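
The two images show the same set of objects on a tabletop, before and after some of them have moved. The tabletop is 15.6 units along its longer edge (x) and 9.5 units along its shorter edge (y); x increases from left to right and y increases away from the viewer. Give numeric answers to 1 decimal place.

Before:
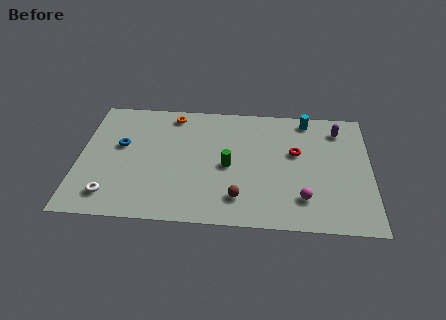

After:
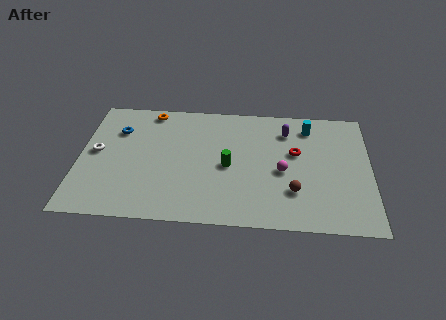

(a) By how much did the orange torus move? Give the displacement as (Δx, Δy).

(-1.2, 0.2)

From the two frames, the orange torus sits at roughly (4.9, 8.3) before and (3.7, 8.5) after.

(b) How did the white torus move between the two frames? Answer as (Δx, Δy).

(-0.9, 3.3)

The white torus was at about (1.8, 1.7) and moved to about (0.9, 5.0).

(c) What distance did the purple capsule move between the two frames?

2.8

From (13.9, 7.7) to (11.1, 7.4), the purple capsule covered √(2.8² + 0.3²) ≈ 2.8 units.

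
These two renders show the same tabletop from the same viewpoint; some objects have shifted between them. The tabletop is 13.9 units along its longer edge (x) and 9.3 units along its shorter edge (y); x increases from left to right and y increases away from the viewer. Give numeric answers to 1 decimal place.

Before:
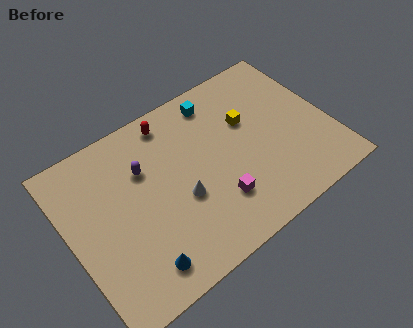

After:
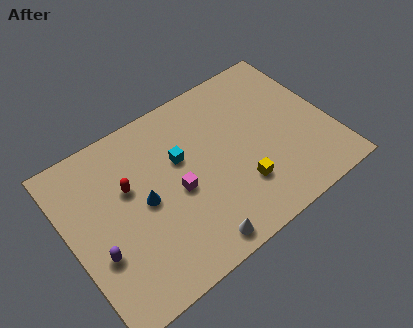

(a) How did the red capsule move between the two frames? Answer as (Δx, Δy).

(-2.7, -2.3)

The red capsule was at about (6.0, 8.1) and moved to about (3.3, 5.8).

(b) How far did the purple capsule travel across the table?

4.2

From (4.2, 6.3) to (1.2, 3.3), the purple capsule covered √(3.0² + 3.0²) ≈ 4.2 units.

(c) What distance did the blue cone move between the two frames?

3.2

The blue cone was near (3.0, 1.5) before and (3.9, 4.6) after, so it travelled √(0.9² + 3.1²) ≈ 3.2 units.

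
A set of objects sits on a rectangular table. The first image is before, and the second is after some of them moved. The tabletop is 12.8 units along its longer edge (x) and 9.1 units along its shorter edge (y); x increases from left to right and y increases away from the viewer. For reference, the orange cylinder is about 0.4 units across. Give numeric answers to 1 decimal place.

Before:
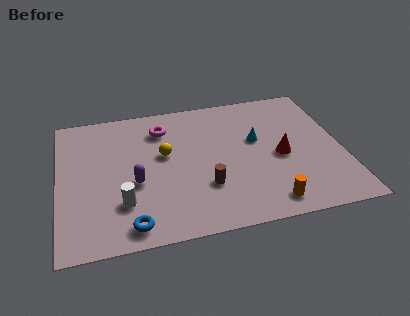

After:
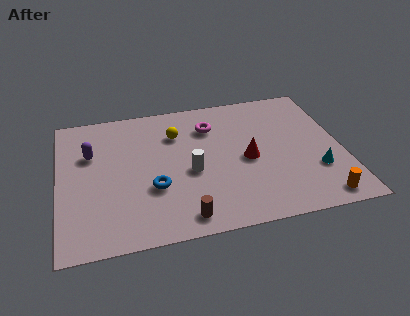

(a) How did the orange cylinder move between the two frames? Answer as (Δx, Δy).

(2.3, -0.2)

From the two frames, the orange cylinder sits at roughly (9.2, 1.2) before and (11.5, 1.0) after.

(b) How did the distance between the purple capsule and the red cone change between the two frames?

+0.6

They were about 6.6 units apart before and 7.2 after — 0.6 units further apart.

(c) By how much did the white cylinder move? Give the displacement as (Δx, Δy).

(3.1, 1.4)

The white cylinder started near (2.8, 2.5) and ended near (5.9, 3.9).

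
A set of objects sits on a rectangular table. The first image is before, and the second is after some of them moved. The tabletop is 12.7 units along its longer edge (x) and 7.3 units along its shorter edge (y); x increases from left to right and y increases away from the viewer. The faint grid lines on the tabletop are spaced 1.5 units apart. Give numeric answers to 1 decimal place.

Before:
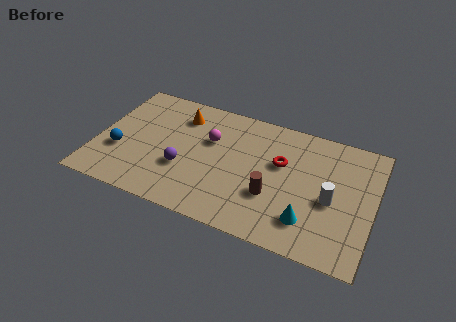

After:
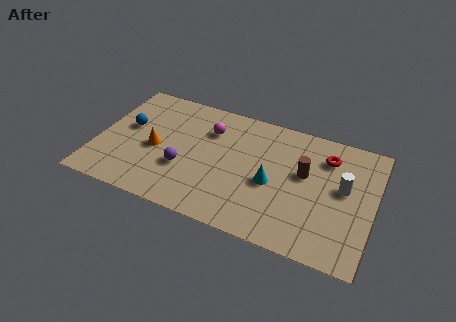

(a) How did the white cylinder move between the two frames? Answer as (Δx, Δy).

(0.5, 0.9)

The white cylinder was at about (10.8, 3.2) and moved to about (11.3, 4.1).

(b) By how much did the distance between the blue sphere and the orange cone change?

-2.3

Before: roughly 4.0 units apart; after: 1.7. That's 2.3 units closer together.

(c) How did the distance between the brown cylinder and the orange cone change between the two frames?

+1.3

Before: roughly 5.6 units apart; after: 6.9. That's 1.3 units further apart.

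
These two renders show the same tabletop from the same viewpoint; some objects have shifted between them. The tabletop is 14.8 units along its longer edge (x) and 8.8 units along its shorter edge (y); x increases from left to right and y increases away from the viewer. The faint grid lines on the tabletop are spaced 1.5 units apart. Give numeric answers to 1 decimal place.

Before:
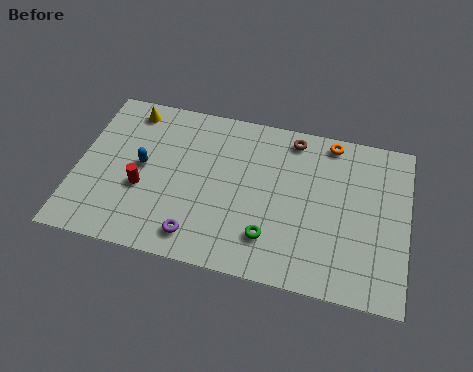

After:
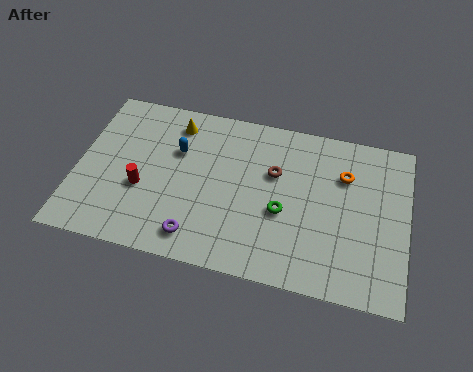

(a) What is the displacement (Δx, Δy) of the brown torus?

(-0.7, -2.1)

The brown torus was at about (9.5, 7.7) and moved to about (8.8, 5.6).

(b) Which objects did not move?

the purple torus and the red cylinder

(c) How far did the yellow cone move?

2.1

From (2.1, 7.6) to (4.2, 7.3), the yellow cone covered √(2.1² + 0.3²) ≈ 2.1 units.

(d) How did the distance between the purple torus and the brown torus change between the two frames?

-2.1

The distance was about 7.4 in the first image and 5.3 in the second, so they moved 2.1 units closer together.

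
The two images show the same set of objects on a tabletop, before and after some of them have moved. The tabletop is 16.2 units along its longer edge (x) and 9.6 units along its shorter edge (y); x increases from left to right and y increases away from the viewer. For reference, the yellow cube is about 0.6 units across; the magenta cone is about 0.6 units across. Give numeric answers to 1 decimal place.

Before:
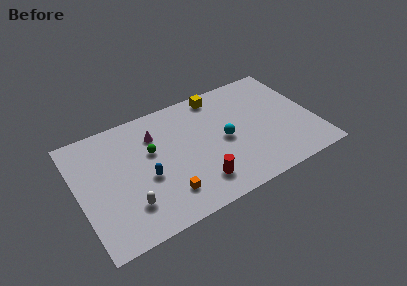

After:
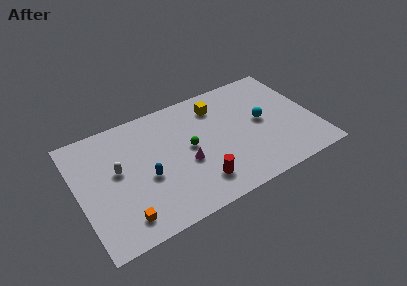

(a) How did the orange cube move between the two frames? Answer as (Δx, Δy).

(-3.0, -0.5)

From the two frames, the orange cube sits at roughly (5.6, 2.1) before and (2.6, 1.6) after.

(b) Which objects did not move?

the blue capsule and the red cylinder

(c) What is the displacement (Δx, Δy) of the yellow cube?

(-0.2, -0.9)

The yellow cube was at about (10.1, 8.5) and moved to about (9.9, 7.6).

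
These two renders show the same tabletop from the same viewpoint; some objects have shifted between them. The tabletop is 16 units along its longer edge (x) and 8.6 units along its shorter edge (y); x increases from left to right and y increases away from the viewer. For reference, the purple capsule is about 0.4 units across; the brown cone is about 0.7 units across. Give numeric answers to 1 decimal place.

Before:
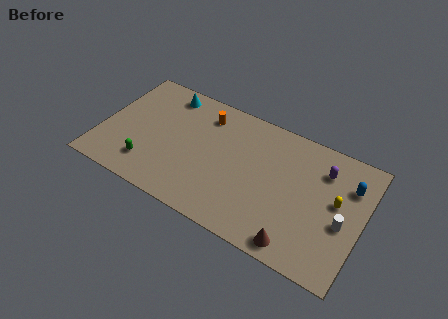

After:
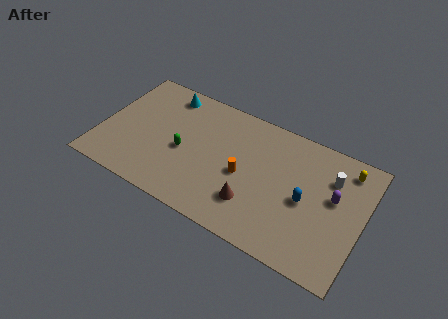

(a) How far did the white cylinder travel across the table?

2.8

The white cylinder was near (14.9, 3.6) before and (13.9, 6.2) after, so it travelled √(1.0² + 2.6²) ≈ 2.8 units.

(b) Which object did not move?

the cyan cone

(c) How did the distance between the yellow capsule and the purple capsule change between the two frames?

+0.3

Before: roughly 2.0 units apart; after: 2.3. That's 0.3 units further apart.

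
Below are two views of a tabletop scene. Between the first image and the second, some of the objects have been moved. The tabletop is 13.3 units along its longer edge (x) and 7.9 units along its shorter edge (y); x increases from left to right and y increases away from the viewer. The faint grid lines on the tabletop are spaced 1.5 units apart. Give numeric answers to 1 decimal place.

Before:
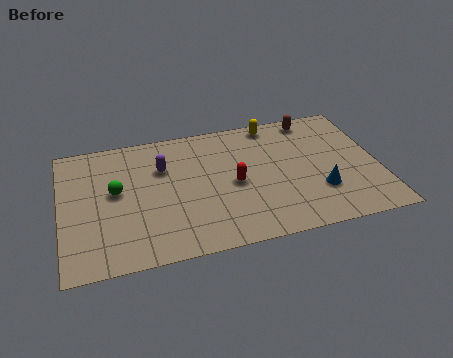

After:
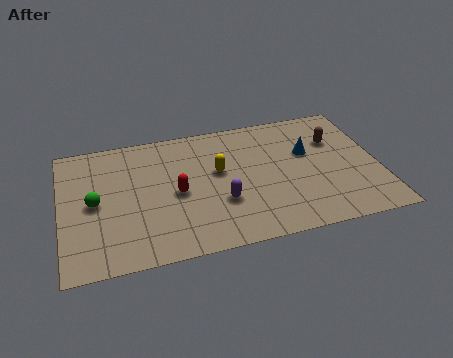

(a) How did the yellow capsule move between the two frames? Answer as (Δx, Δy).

(-2.5, -2.5)

The yellow capsule was at about (9.1, 7.1) and moved to about (6.6, 4.6).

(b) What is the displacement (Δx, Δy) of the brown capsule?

(0.8, -1.6)

From the two frames, the brown capsule sits at roughly (10.8, 7.0) before and (11.6, 5.4) after.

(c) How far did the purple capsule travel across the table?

3.5

The purple capsule moved from about (4.3, 5.4) to (6.6, 2.7), a distance of √(2.3² + 2.7²) ≈ 3.5.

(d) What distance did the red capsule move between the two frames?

2.4

The red capsule moved from about (7.2, 3.7) to (4.8, 3.7), a distance of √(2.4² + 0.0²) ≈ 2.4.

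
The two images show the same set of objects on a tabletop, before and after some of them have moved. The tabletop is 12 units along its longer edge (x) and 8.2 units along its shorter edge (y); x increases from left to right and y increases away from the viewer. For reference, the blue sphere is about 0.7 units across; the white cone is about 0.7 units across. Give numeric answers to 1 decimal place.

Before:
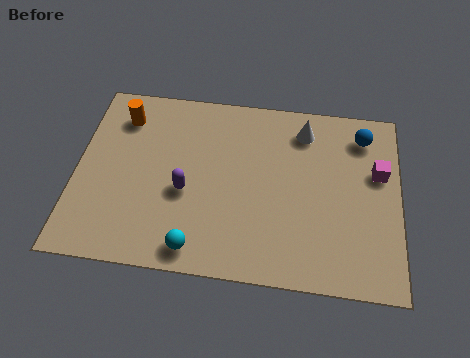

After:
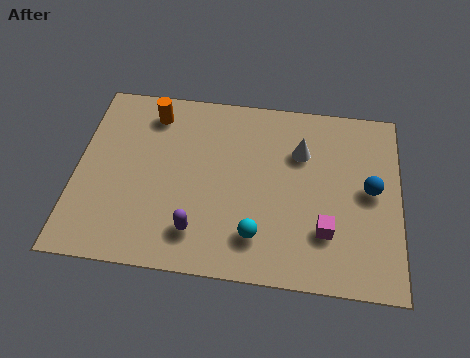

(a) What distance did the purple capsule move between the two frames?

1.8

The purple capsule moved from about (4.1, 3.4) to (4.6, 1.7), a distance of √(0.5² + 1.7²) ≈ 1.8.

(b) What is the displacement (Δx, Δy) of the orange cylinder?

(1.1, 0.3)

The orange cylinder was at about (1.6, 6.5) and moved to about (2.7, 6.8).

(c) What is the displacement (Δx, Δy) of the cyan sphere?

(2.2, 0.8)

From the two frames, the cyan sphere sits at roughly (4.6, 1.0) before and (6.8, 1.8) after.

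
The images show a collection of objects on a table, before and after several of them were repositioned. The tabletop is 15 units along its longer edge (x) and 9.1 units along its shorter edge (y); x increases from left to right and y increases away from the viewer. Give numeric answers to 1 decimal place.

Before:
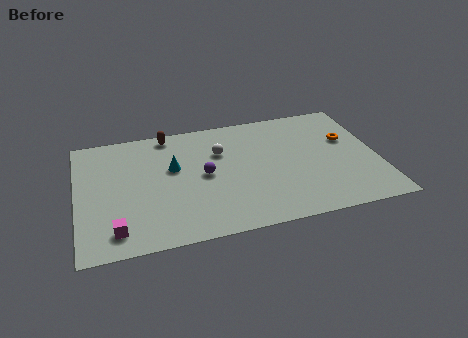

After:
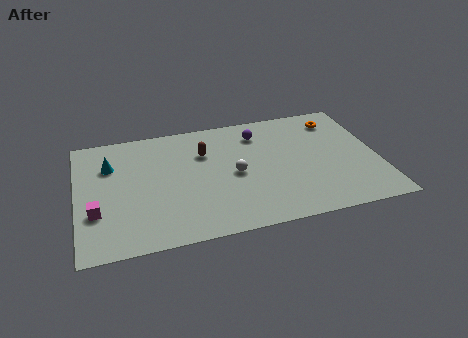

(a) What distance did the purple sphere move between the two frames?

3.9

From (6.3, 4.6) to (9.2, 7.2), the purple sphere covered √(2.9² + 2.6²) ≈ 3.9 units.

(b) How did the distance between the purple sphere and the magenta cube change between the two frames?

+3.8

The distance was about 5.5 in the first image and 9.3 in the second, so they moved 3.8 units further apart.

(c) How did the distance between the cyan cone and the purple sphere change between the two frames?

+5.8

The distance was about 1.7 in the first image and 7.5 in the second, so they moved 5.8 units further apart.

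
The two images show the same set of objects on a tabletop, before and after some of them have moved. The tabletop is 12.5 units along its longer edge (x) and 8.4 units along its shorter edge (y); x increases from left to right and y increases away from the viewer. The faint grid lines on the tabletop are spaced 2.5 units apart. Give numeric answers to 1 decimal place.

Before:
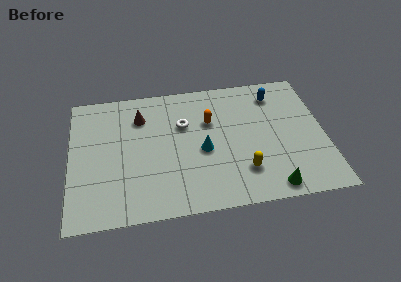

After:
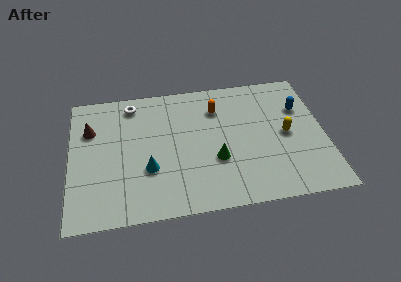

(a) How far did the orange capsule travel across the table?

0.9

The orange capsule moved from about (6.9, 5.5) to (7.3, 6.3), a distance of √(0.4² + 0.8²) ≈ 0.9.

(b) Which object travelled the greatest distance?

the green cone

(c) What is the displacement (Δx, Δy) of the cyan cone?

(-2.7, -0.8)

The cyan cone started near (6.5, 3.7) and ended near (3.8, 2.9).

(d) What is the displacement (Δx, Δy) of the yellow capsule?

(2.2, 2.0)

The yellow capsule was at about (8.4, 2.1) and moved to about (10.6, 4.1).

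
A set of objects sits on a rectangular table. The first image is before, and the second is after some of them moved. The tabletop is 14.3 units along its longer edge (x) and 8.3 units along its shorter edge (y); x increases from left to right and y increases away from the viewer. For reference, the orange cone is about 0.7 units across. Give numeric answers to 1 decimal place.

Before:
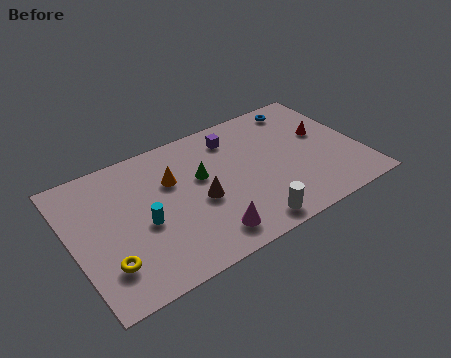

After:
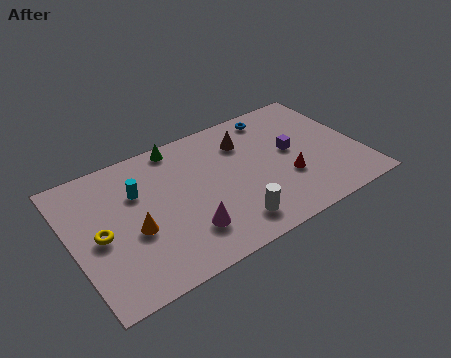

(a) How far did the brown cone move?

3.7

The brown cone was near (6.2, 3.6) before and (8.9, 6.2) after, so it travelled √(2.7² + 2.6²) ≈ 3.7 units.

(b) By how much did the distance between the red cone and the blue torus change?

+1.9

The distance was about 2.4 in the first image and 4.3 in the second, so they moved 1.9 units further apart.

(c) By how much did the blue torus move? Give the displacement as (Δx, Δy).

(-1.4, 0.0)

The blue torus was at about (12.0, 7.2) and moved to about (10.6, 7.2).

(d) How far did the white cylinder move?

0.9

The white cylinder moved from about (8.2, 1.0) to (7.4, 1.5), a distance of √(0.8² + 0.5²) ≈ 0.9.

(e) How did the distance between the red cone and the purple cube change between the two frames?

-3.0

Before: roughly 4.7 units apart; after: 1.7. That's 3.0 units closer together.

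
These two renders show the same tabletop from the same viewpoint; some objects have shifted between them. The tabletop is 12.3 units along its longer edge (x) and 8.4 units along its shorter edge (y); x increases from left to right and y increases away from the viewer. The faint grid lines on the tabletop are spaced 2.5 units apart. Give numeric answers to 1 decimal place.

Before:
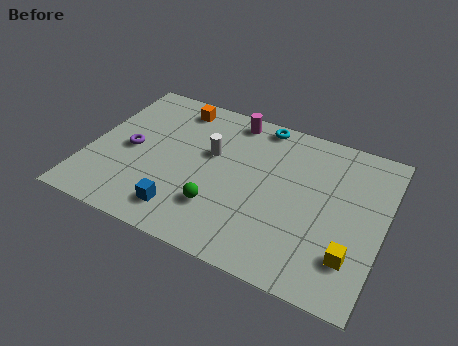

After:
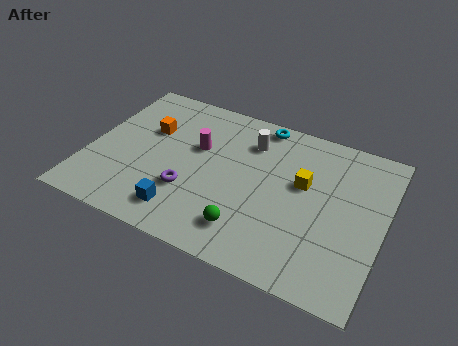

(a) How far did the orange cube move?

2.0

The orange cube was near (3.2, 7.2) before and (2.3, 5.4) after, so it travelled √(0.9² + 1.8²) ≈ 2.0 units.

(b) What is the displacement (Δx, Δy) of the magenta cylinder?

(-1.2, -2.2)

The magenta cylinder started near (5.6, 7.4) and ended near (4.4, 5.2).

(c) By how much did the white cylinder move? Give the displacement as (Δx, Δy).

(1.5, 1.3)

The white cylinder started near (5.0, 5.1) and ended near (6.5, 6.4).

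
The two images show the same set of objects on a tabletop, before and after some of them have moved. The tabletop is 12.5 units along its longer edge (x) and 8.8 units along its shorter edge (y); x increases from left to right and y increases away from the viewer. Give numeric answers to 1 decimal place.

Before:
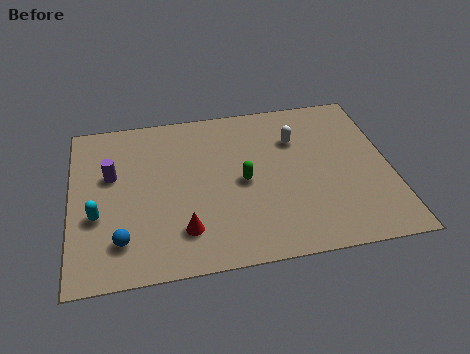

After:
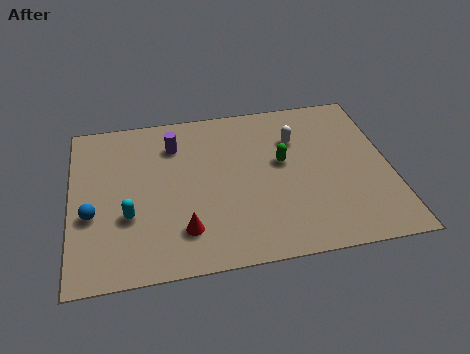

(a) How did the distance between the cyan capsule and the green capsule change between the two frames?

+0.6

The distance was about 5.8 in the first image and 6.4 in the second, so they moved 0.6 units further apart.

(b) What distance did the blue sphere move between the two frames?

1.9

From (1.9, 1.9) to (0.8, 3.4), the blue sphere covered √(1.1² + 1.5²) ≈ 1.9 units.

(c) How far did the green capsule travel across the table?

1.8

From (6.7, 4.2) to (8.3, 5.0), the green capsule covered √(1.6² + 0.8²) ≈ 1.8 units.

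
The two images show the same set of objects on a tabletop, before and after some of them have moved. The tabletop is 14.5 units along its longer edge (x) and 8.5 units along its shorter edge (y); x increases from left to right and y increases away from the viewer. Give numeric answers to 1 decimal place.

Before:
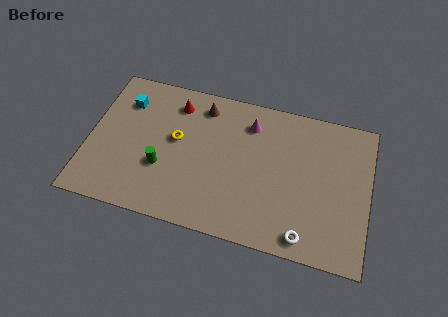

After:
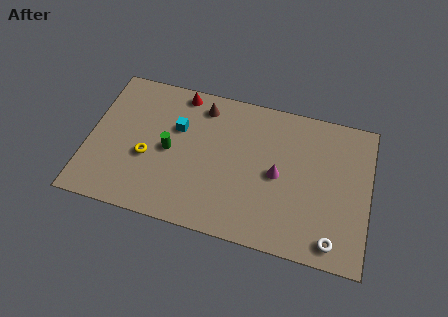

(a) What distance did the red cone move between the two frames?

0.7

The red cone moved from about (4.3, 6.9) to (4.5, 7.6), a distance of √(0.2² + 0.7²) ≈ 0.7.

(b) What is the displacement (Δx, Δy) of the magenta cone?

(1.6, -2.6)

From the two frames, the magenta cone sits at roughly (8.2, 6.7) before and (9.8, 4.1) after.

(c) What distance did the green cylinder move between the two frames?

1.1

From (3.9, 3.0) to (4.2, 4.1), the green cylinder covered √(0.3² + 1.1²) ≈ 1.1 units.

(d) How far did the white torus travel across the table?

1.4

The white torus moved from about (11.4, 1.0) to (12.8, 1.1), a distance of √(1.4² + 0.1²) ≈ 1.4.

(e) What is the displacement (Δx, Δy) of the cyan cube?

(2.8, -0.9)

The cyan cube was at about (1.7, 6.4) and moved to about (4.5, 5.5).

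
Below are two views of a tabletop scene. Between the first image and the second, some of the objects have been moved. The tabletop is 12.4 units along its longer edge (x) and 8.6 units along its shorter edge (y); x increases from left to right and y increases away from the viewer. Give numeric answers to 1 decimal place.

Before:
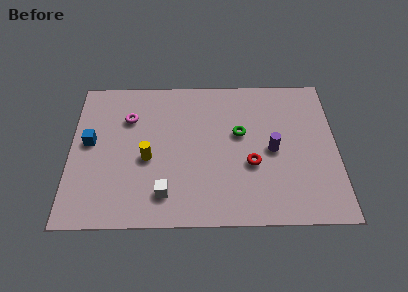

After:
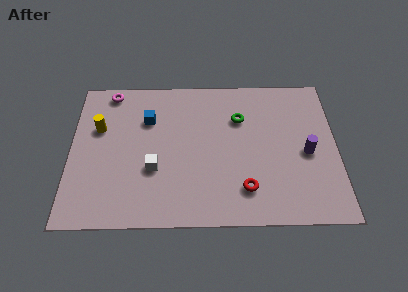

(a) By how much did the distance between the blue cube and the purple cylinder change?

-0.8

They were about 8.5 units apart before and 7.7 after — 0.8 units closer together.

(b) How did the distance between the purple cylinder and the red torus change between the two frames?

+2.2

They were about 1.3 units apart before and 3.5 after — 2.2 units further apart.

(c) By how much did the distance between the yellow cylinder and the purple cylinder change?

+4.0

The distance was about 5.8 in the first image and 9.8 in the second, so they moved 4.0 units further apart.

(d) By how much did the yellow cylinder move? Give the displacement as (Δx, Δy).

(-2.3, 1.8)

The yellow cylinder was at about (3.6, 3.7) and moved to about (1.3, 5.5).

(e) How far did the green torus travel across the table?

0.9

The green torus moved from about (7.9, 5.1) to (7.9, 6.0), a distance of √(0.0² + 0.9²) ≈ 0.9.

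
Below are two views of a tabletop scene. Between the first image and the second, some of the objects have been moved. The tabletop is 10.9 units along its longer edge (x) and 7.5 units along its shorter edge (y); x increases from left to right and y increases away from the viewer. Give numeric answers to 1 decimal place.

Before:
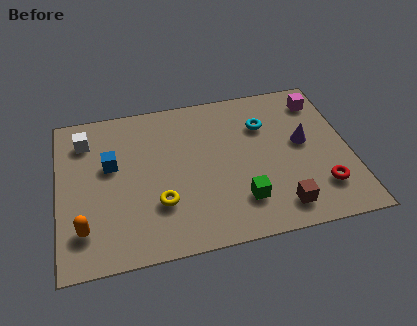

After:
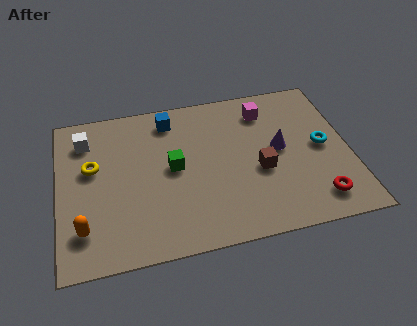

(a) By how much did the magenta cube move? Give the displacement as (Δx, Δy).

(-2.1, -0.1)

The magenta cube was at about (10.0, 6.1) and moved to about (7.9, 6.0).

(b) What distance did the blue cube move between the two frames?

2.9

From (2.0, 4.5) to (4.3, 6.3), the blue cube covered √(2.3² + 1.8²) ≈ 2.9 units.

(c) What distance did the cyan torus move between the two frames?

2.6

The cyan torus moved from about (7.8, 5.3) to (9.9, 3.8), a distance of √(2.1² + 1.5²) ≈ 2.6.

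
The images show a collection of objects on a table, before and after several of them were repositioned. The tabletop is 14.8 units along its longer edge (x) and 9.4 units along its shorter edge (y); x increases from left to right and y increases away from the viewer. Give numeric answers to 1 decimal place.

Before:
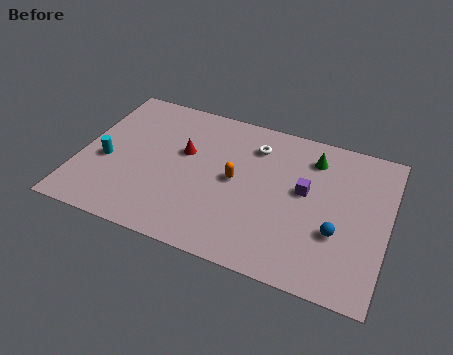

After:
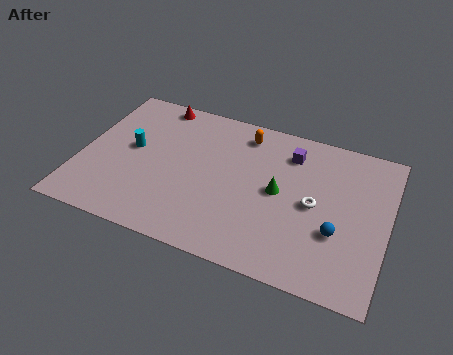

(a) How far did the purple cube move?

2.3

The purple cube moved from about (10.8, 5.3) to (9.9, 7.4), a distance of √(0.9² + 2.1²) ≈ 2.3.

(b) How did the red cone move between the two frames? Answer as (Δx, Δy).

(-1.7, 2.8)

From the two frames, the red cone sits at roughly (4.9, 5.7) before and (3.2, 8.5) after.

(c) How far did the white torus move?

4.1

The white torus moved from about (8.2, 7.3) to (11.3, 4.6), a distance of √(3.1² + 2.7²) ≈ 4.1.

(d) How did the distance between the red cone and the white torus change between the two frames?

+5.3

The distance was about 3.7 in the first image and 9.0 in the second, so they moved 5.3 units further apart.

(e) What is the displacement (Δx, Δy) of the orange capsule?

(0.1, 3.1)

The orange capsule started near (7.5, 4.8) and ended near (7.6, 7.9).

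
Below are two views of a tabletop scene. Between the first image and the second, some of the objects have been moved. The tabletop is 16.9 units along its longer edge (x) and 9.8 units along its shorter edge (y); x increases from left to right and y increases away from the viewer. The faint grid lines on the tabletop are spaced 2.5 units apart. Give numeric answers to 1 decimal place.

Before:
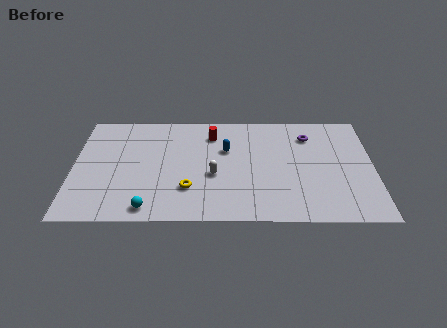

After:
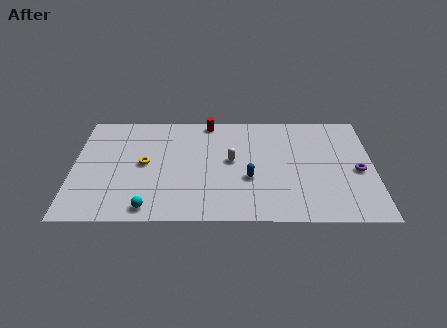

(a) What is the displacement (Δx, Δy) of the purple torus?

(2.7, -3.2)

The purple torus started near (13.3, 7.6) and ended near (16.0, 4.4).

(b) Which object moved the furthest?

the purple torus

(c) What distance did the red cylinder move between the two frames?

1.2

The red cylinder was near (7.8, 7.7) before and (7.6, 8.9) after, so it travelled √(0.2² + 1.2²) ≈ 1.2 units.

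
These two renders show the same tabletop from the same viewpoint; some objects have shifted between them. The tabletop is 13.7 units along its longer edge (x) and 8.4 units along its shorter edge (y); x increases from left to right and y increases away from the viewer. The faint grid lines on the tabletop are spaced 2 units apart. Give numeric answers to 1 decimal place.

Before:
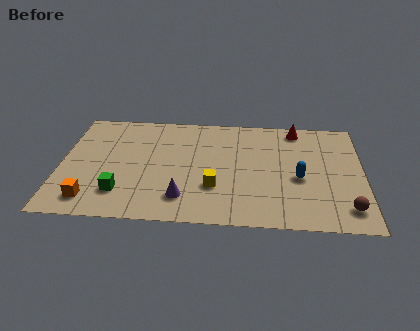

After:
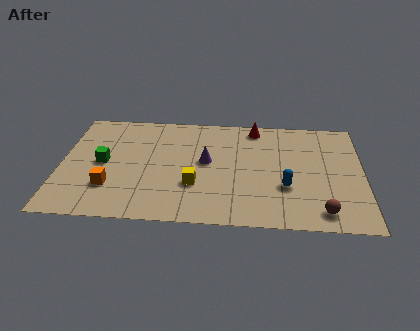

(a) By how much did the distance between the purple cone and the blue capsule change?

-1.5

Before: roughly 5.5 units apart; after: 4.0. That's 1.5 units closer together.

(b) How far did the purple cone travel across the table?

3.0

The purple cone was near (5.6, 1.8) before and (6.6, 4.6) after, so it travelled √(1.0² + 2.8²) ≈ 3.0 units.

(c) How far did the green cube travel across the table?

2.4

The green cube moved from about (2.8, 2.0) to (1.9, 4.2), a distance of √(0.9² + 2.2²) ≈ 2.4.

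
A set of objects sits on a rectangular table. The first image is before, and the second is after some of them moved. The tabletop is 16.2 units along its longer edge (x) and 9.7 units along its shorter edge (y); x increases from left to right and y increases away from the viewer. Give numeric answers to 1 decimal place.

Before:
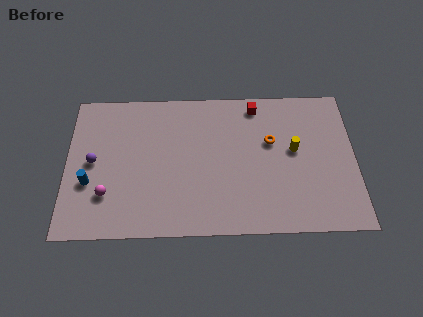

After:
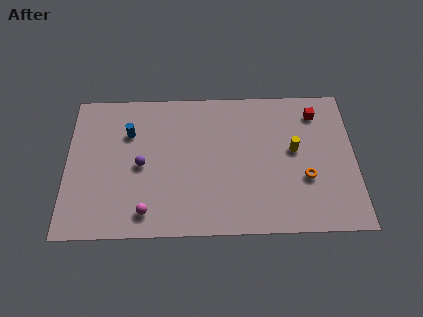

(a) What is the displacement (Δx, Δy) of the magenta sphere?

(2.2, -1.2)

The magenta sphere started near (2.3, 2.7) and ended near (4.5, 1.5).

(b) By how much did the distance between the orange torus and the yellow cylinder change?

+0.6

They were about 1.4 units apart before and 2.0 after — 0.6 units further apart.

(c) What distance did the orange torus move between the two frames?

3.1

From (11.5, 6.0) to (13.4, 3.5), the orange torus covered √(1.9² + 2.5²) ≈ 3.1 units.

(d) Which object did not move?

the yellow cylinder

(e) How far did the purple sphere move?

2.7

From (1.5, 4.9) to (4.2, 4.6), the purple sphere covered √(2.7² + 0.3²) ≈ 2.7 units.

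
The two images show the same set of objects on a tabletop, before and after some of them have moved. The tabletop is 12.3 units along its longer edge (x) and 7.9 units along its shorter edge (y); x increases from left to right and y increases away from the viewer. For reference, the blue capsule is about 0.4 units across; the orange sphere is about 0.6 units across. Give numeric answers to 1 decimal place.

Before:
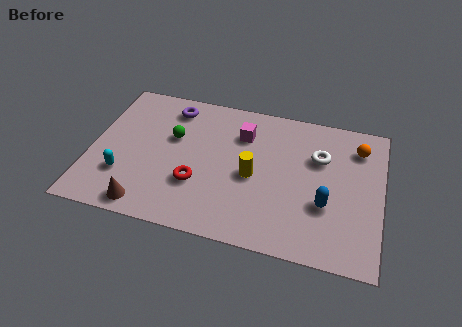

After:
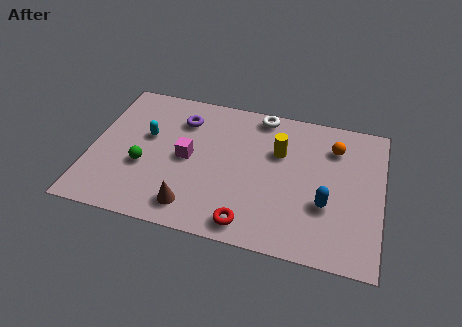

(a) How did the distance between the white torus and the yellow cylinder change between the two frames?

-1.1

The distance was about 3.2 in the first image and 2.1 in the second, so they moved 1.1 units closer together.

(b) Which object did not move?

the blue capsule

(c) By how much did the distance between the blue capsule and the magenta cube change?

+1.2

The distance was about 4.8 in the first image and 6.0 in the second, so they moved 1.2 units further apart.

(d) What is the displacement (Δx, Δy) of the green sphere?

(-1.1, -1.9)

The green sphere was at about (3.4, 4.9) and moved to about (2.3, 3.0).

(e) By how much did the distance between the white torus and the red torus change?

+0.4

Before: roughly 5.7 units apart; after: 6.1. That's 0.4 units further apart.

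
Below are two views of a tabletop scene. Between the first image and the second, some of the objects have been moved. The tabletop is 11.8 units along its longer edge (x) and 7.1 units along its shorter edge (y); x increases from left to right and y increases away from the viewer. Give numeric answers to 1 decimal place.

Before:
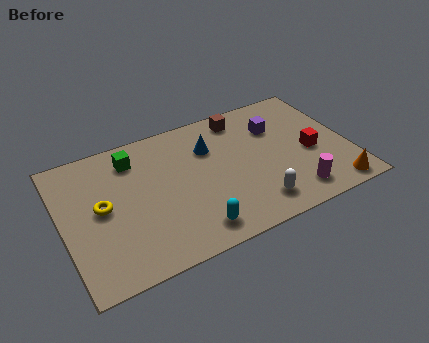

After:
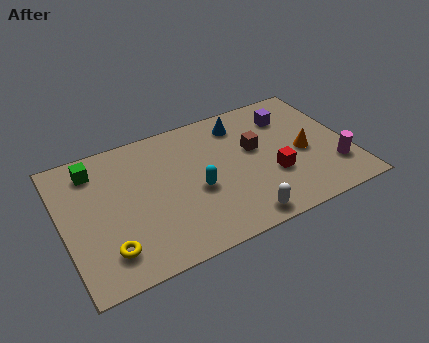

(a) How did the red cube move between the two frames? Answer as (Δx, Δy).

(-1.7, -0.6)

From the two frames, the red cube sits at roughly (10.2, 3.1) before and (8.5, 2.5) after.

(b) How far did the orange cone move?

2.6

The orange cone moved from about (10.8, 0.8) to (9.9, 3.2), a distance of √(0.9² + 2.4²) ≈ 2.6.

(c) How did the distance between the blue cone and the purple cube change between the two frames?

-0.8

Before: roughly 2.8 units apart; after: 2.0. That's 0.8 units closer together.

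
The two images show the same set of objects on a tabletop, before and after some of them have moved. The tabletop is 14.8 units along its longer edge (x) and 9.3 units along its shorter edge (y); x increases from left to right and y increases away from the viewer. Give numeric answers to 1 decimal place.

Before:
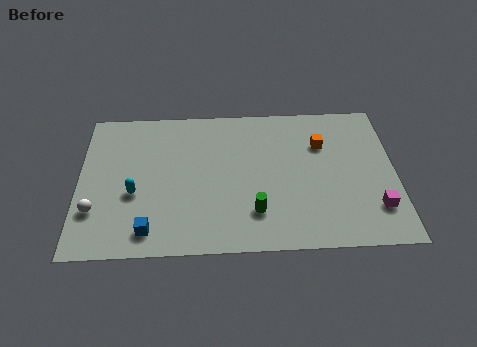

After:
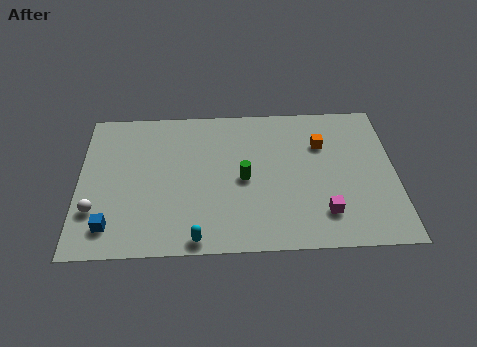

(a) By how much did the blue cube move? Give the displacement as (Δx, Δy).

(-1.8, 0.3)

The blue cube was at about (3.3, 1.4) and moved to about (1.5, 1.7).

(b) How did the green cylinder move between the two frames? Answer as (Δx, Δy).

(-0.5, 2.1)

The green cylinder was at about (8.2, 2.3) and moved to about (7.7, 4.4).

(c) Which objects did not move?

the white sphere and the orange cube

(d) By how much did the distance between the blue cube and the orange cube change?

+1.4

Before: roughly 9.6 units apart; after: 11.0. That's 1.4 units further apart.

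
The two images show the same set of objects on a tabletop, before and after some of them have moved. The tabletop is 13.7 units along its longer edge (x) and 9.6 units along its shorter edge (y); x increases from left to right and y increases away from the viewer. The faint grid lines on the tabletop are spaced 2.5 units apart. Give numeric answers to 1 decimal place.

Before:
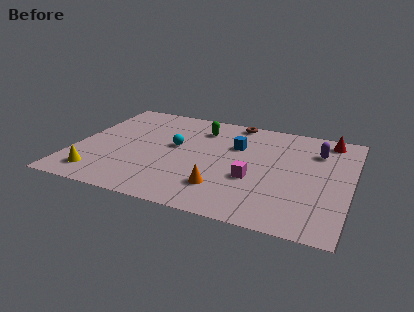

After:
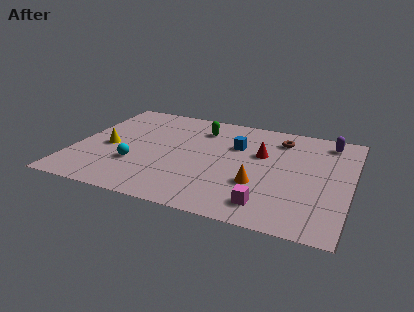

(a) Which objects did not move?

the blue cube and the green capsule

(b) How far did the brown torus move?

2.6

The brown torus was near (7.6, 8.8) before and (10.0, 7.7) after, so it travelled √(2.4² + 1.1²) ≈ 2.6 units.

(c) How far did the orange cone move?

1.9

The orange cone was near (7.6, 2.3) before and (9.3, 3.2) after, so it travelled √(1.7² + 0.9²) ≈ 1.9 units.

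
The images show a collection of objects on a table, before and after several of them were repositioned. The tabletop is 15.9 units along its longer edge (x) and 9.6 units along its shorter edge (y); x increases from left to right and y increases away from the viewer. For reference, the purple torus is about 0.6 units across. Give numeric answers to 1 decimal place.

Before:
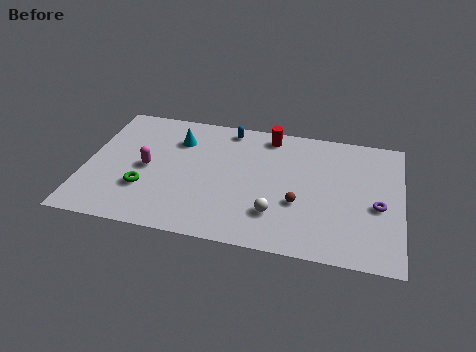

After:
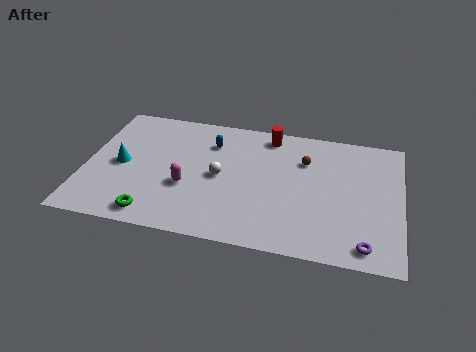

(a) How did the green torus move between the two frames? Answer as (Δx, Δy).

(0.6, -1.8)

The green torus started near (3.1, 3.0) and ended near (3.7, 1.2).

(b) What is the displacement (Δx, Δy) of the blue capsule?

(-0.8, -1.3)

From the two frames, the blue capsule sits at roughly (7.0, 8.5) before and (6.2, 7.2) after.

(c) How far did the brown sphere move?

3.3

The brown sphere moved from about (10.8, 3.5) to (11.0, 6.8), a distance of √(0.2² + 3.3²) ≈ 3.3.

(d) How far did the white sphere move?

3.6

From (9.7, 2.5) to (6.8, 4.7), the white sphere covered √(2.9² + 2.2²) ≈ 3.6 units.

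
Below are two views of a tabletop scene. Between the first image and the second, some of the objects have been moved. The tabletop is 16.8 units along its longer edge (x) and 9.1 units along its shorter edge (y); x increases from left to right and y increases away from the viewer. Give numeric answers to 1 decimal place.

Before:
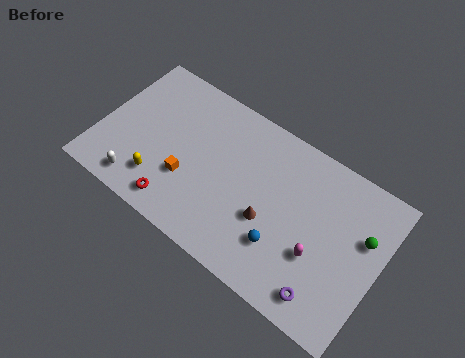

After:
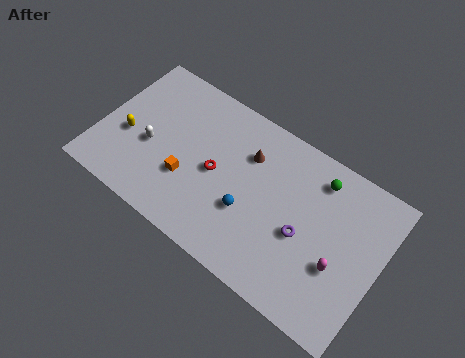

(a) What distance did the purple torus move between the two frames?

3.1

From (14.2, 1.4) to (12.4, 3.9), the purple torus covered √(1.8² + 2.5²) ≈ 3.1 units.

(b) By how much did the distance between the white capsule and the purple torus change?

-2.0

Before: roughly 11.3 units apart; after: 9.3. That's 2.0 units closer together.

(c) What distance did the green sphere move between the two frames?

3.4

From (15.7, 5.8) to (12.7, 7.5), the green sphere covered √(3.0² + 1.7²) ≈ 3.4 units.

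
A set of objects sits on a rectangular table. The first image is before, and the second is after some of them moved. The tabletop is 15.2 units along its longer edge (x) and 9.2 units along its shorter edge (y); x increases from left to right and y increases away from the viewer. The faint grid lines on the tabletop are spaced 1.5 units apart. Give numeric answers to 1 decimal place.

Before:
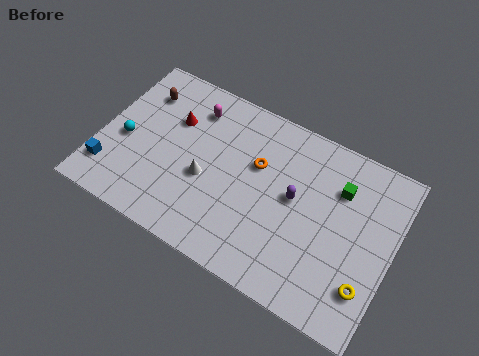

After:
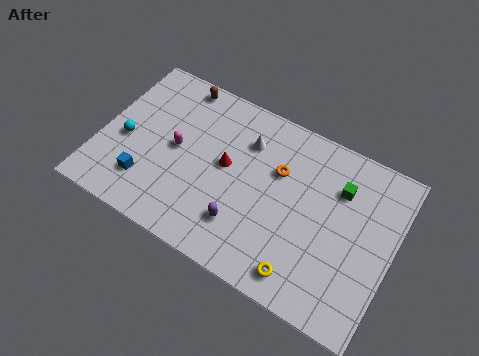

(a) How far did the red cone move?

3.2

The red cone moved from about (3.5, 6.2) to (6.5, 5.0), a distance of √(3.0² + 1.2²) ≈ 3.2.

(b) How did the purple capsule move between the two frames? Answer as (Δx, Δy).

(-2.3, -2.7)

The purple capsule was at about (10.1, 5.0) and moved to about (7.8, 2.3).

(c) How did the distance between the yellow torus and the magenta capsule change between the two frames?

-3.0

They were about 11.0 units apart before and 8.0 after — 3.0 units closer together.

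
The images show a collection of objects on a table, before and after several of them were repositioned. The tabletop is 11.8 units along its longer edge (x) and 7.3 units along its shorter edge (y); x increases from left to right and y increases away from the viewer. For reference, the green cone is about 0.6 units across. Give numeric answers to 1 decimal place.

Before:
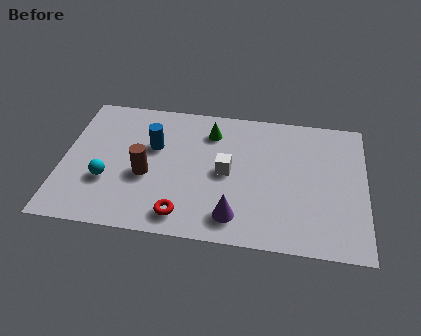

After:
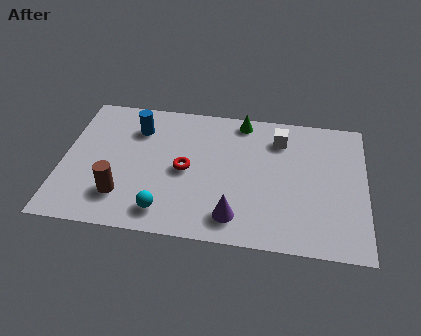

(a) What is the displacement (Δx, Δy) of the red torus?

(0.0, 2.4)

The red torus started near (4.8, 1.1) and ended near (4.8, 3.5).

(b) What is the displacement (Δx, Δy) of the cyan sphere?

(2.3, -1.3)

The cyan sphere was at about (1.8, 2.5) and moved to about (4.1, 1.2).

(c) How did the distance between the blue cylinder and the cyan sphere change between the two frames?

+1.8

They were about 2.7 units apart before and 4.5 after — 1.8 units further apart.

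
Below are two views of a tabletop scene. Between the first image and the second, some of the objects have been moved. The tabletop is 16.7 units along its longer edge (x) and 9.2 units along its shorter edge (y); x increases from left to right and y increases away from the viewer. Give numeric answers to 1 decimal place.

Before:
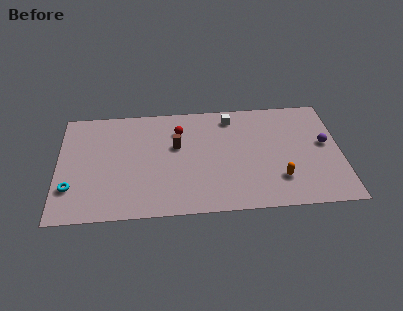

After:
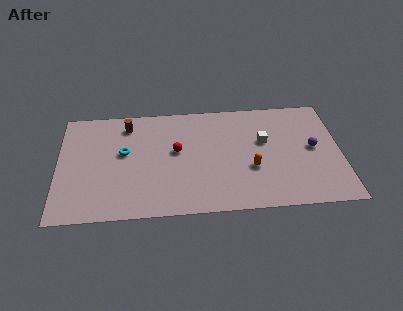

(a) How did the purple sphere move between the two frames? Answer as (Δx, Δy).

(-0.7, -0.3)

From the two frames, the purple sphere sits at roughly (15.8, 5.1) before and (15.1, 4.8) after.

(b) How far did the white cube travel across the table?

2.9

The white cube was near (10.3, 7.8) before and (12.2, 5.6) after, so it travelled √(1.9² + 2.2²) ≈ 2.9 units.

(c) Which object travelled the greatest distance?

the cyan torus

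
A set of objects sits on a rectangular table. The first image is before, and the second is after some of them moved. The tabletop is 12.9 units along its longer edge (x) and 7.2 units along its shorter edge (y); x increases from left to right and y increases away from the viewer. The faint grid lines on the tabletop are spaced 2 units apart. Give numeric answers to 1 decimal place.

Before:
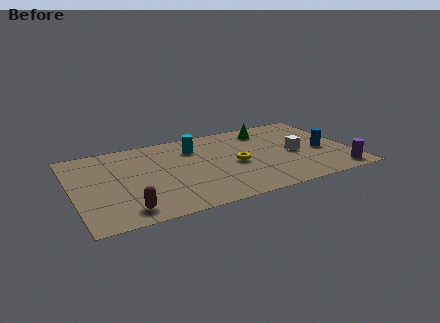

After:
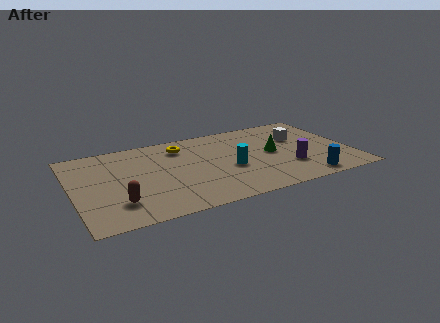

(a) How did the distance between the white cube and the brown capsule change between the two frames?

+0.9

The distance was about 8.4 in the first image and 9.3 in the second, so they moved 0.9 units further apart.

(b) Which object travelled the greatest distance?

the yellow torus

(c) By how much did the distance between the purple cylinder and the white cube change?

-0.3

They were about 2.9 units apart before and 2.6 after — 0.3 units closer together.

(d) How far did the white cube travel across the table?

1.5

The white cube moved from about (10.3, 3.3) to (10.7, 4.7), a distance of √(0.4² + 1.4²) ≈ 1.5.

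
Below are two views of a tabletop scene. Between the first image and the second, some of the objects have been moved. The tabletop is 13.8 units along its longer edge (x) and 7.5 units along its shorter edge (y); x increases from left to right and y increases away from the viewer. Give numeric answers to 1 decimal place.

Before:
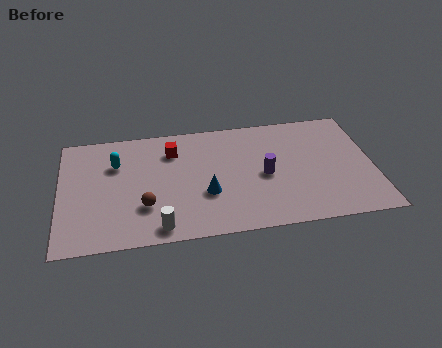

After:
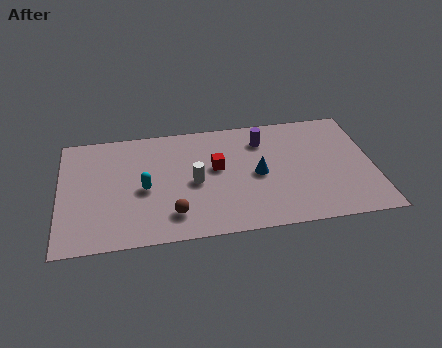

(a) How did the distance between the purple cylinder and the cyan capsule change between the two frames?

-0.9

Before: roughly 6.7 units apart; after: 5.8. That's 0.9 units closer together.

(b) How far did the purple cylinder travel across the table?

2.3

From (9.0, 3.5) to (9.0, 5.8), the purple cylinder covered √(0.0² + 2.3²) ≈ 2.3 units.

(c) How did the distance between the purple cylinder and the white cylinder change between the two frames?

-1.5

Before: roughly 5.4 units apart; after: 3.9. That's 1.5 units closer together.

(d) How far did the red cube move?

2.4

The red cube moved from about (5.0, 5.7) to (6.9, 4.3), a distance of √(1.9² + 1.4²) ≈ 2.4.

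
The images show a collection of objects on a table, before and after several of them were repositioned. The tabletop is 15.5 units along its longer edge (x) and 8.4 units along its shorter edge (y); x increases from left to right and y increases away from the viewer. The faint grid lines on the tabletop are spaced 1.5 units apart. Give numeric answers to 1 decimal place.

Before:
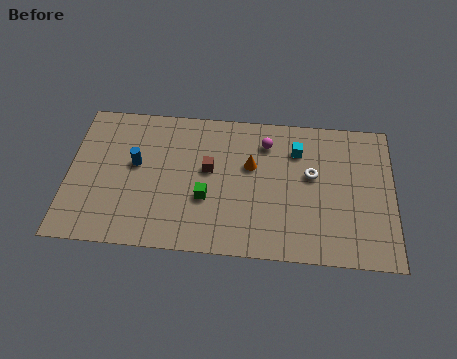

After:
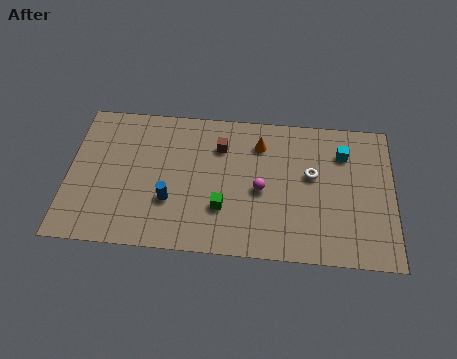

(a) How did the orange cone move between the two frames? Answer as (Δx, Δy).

(0.4, 1.3)

The orange cone started near (8.7, 5.2) and ended near (9.1, 6.5).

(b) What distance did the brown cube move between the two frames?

1.5

The brown cube was near (6.7, 4.8) before and (7.2, 6.2) after, so it travelled √(0.5² + 1.4²) ≈ 1.5 units.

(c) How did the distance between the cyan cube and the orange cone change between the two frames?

+1.5

They were about 2.5 units apart before and 4.0 after — 1.5 units further apart.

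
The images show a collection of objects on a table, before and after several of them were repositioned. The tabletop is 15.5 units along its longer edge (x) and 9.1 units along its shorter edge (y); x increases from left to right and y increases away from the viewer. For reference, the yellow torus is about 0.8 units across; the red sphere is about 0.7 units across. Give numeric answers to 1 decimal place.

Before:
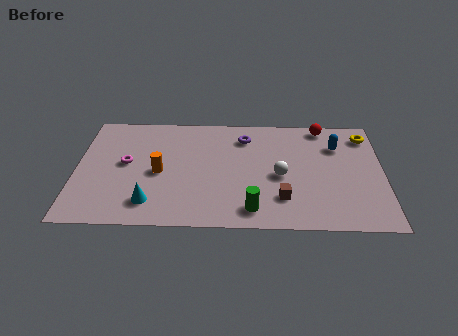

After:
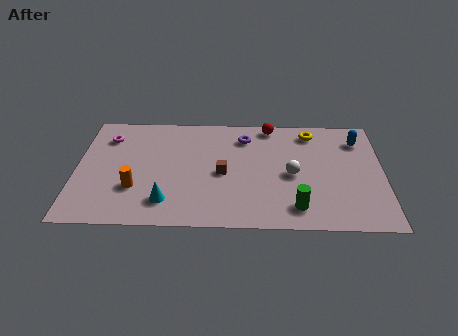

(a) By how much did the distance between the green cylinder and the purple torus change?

+0.4

They were about 5.8 units apart before and 6.2 after — 0.4 units further apart.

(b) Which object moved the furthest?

the brown cube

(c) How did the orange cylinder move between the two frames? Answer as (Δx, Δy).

(-1.2, -1.3)

The orange cylinder started near (4.2, 4.2) and ended near (3.0, 2.9).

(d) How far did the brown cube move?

3.6

The brown cube was near (10.4, 2.3) before and (7.4, 4.2) after, so it travelled √(3.0² + 1.9²) ≈ 3.6 units.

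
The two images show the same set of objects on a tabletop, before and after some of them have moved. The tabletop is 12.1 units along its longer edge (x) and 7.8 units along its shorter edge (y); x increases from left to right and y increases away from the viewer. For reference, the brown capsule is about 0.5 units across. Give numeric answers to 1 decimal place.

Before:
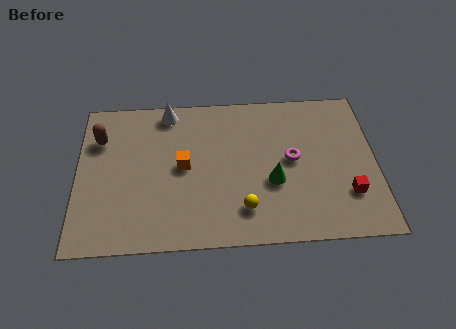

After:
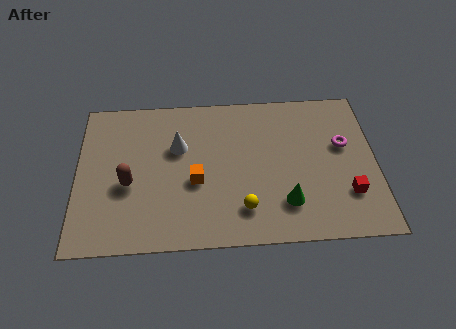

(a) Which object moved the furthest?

the brown capsule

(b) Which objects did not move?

the yellow sphere and the red cube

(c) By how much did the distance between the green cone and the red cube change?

-0.6

Before: roughly 3.1 units apart; after: 2.5. That's 0.6 units closer together.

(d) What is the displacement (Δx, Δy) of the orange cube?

(0.5, -0.8)

The orange cube was at about (4.3, 4.0) and moved to about (4.8, 3.2).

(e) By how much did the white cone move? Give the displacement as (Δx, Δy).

(0.4, -1.9)

From the two frames, the white cone sits at roughly (3.7, 6.9) before and (4.1, 5.0) after.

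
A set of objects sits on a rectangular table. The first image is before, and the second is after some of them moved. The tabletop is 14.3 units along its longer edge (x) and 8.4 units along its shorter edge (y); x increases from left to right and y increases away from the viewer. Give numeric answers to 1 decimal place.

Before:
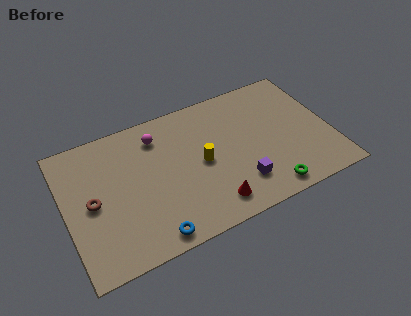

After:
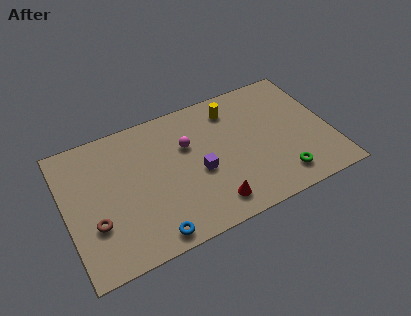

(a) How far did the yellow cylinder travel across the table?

3.4

From (7.3, 4.1) to (9.3, 6.8), the yellow cylinder covered √(2.0² + 2.7²) ≈ 3.4 units.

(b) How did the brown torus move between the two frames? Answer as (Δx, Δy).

(0.0, -1.3)

The brown torus started near (1.4, 4.1) and ended near (1.4, 2.8).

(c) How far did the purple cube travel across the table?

2.6

From (9.1, 2.0) to (7.1, 3.6), the purple cube covered √(2.0² + 1.6²) ≈ 2.6 units.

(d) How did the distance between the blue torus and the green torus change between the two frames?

+0.8

Before: roughly 6.3 units apart; after: 7.1. That's 0.8 units further apart.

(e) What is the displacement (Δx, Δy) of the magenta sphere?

(1.5, -1.2)

From the two frames, the magenta sphere sits at roughly (5.2, 6.7) before and (6.7, 5.5) after.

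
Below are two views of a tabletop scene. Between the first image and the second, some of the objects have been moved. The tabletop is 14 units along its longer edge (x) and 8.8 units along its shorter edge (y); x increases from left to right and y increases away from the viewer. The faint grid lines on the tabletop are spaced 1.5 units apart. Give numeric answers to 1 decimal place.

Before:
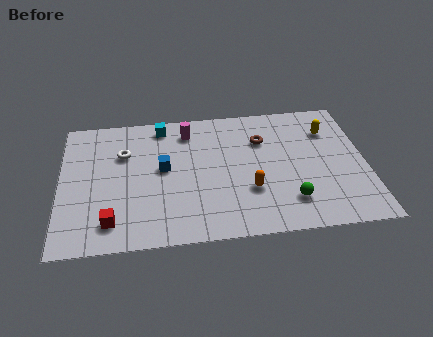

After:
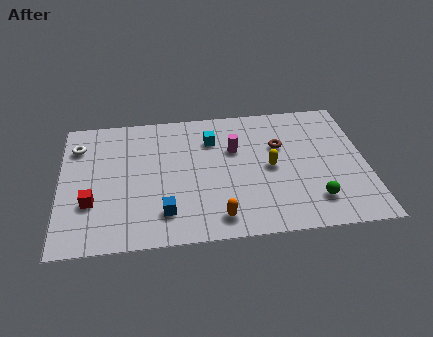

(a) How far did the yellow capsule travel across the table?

3.6

The yellow capsule was near (12.4, 6.5) before and (9.6, 4.3) after, so it travelled √(2.8² + 2.2²) ≈ 3.6 units.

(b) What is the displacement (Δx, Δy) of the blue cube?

(0.0, -2.9)

From the two frames, the blue cube sits at roughly (4.7, 4.8) before and (4.7, 1.9) after.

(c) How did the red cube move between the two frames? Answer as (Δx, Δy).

(-0.9, 1.3)

The red cube was at about (2.3, 1.6) and moved to about (1.4, 2.9).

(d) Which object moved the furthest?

the yellow capsule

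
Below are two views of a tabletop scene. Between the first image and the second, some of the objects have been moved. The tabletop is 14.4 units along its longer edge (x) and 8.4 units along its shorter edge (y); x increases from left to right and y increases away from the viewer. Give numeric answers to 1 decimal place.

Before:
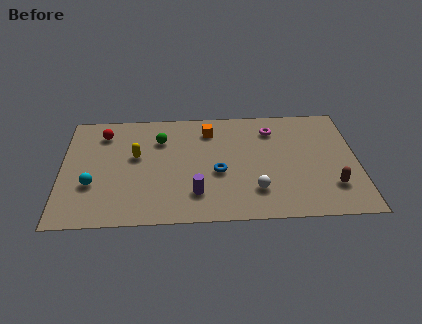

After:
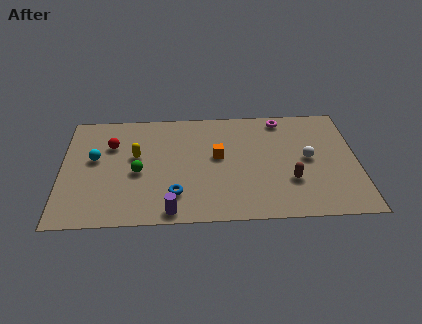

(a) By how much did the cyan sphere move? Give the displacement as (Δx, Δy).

(0.1, 1.9)

From the two frames, the cyan sphere sits at roughly (1.5, 2.9) before and (1.6, 4.8) after.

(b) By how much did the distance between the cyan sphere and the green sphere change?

-2.2

They were about 4.6 units apart before and 2.4 after — 2.2 units closer together.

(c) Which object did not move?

the yellow capsule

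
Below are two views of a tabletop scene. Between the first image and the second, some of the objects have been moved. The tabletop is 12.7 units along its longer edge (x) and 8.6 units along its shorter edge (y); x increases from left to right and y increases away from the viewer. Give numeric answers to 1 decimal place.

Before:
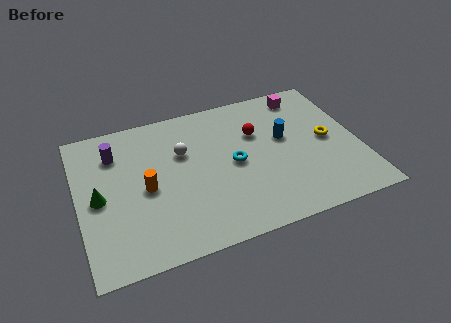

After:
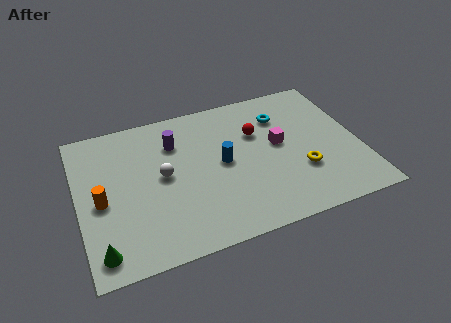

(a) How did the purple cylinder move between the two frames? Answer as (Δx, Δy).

(2.7, -0.2)

The purple cylinder was at about (1.8, 6.5) and moved to about (4.5, 6.3).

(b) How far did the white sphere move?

1.5

The white sphere was near (4.8, 5.6) before and (3.8, 4.5) after, so it travelled √(1.0² + 1.1²) ≈ 1.5 units.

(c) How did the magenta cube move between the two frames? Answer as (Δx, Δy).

(-1.5, -2.7)

The magenta cube started near (10.6, 7.4) and ended near (9.1, 4.7).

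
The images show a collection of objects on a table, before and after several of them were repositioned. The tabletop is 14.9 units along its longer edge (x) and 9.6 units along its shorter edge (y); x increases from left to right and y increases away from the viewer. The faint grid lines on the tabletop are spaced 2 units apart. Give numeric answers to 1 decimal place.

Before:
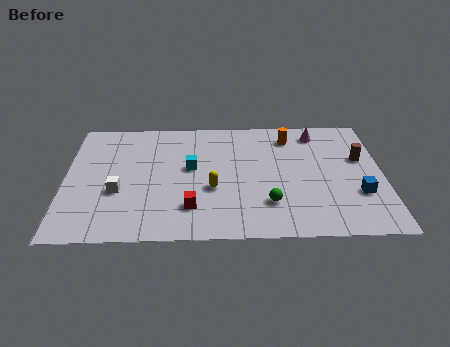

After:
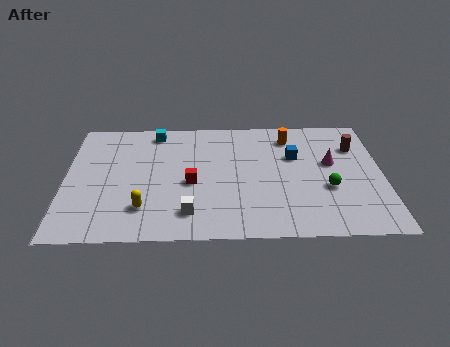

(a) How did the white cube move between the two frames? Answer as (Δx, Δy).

(3.3, -1.7)

The white cube was at about (2.5, 3.6) and moved to about (5.8, 1.9).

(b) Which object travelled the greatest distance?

the blue cube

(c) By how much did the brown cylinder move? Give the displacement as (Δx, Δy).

(-0.2, 1.0)

From the two frames, the brown cylinder sits at roughly (13.9, 5.9) before and (13.7, 6.9) after.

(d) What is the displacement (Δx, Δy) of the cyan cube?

(-1.7, 3.0)

From the two frames, the cyan cube sits at roughly (5.9, 5.4) before and (4.2, 8.4) after.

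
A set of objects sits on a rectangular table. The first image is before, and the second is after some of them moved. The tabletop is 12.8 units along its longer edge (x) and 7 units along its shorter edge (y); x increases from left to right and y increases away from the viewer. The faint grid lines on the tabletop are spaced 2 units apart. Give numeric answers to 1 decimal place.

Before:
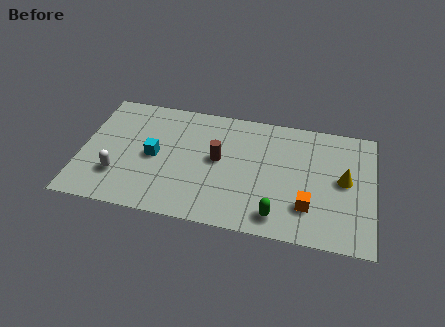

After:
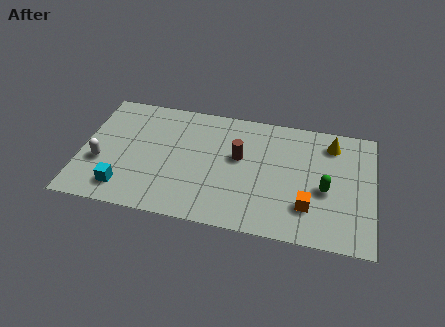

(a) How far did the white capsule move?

1.0

The white capsule moved from about (1.7, 2.0) to (0.9, 2.6), a distance of √(0.8² + 0.6²) ≈ 1.0.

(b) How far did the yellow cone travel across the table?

2.1

The yellow cone was near (11.5, 3.7) before and (10.9, 5.7) after, so it travelled √(0.6² + 2.0²) ≈ 2.1 units.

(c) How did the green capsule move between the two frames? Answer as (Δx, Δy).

(2.0, 1.9)

The green capsule was at about (8.7, 1.1) and moved to about (10.7, 3.0).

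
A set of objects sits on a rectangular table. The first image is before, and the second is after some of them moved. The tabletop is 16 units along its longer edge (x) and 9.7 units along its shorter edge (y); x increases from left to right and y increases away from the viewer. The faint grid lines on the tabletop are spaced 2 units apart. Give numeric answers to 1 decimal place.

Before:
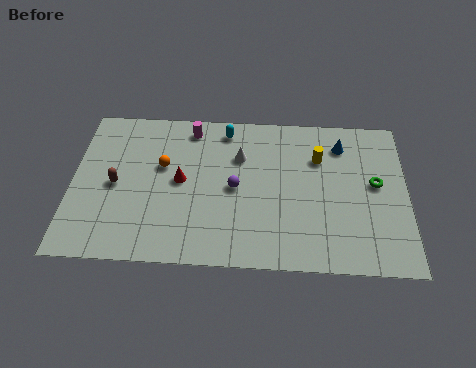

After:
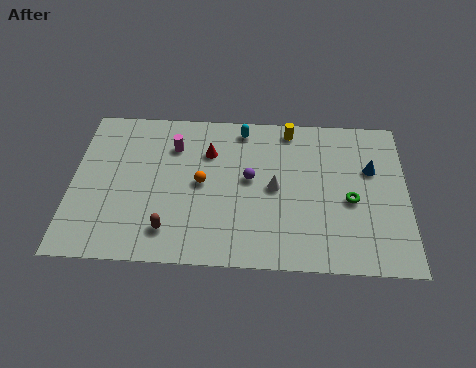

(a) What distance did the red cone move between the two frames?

2.3

From (5.2, 5.0) to (6.5, 6.9), the red cone covered √(1.3² + 1.9²) ≈ 2.3 units.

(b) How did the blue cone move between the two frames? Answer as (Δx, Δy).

(1.4, -1.5)

The blue cone was at about (12.9, 7.7) and moved to about (14.3, 6.2).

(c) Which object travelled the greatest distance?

the brown capsule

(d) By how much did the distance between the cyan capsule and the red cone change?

-1.7

Before: roughly 4.0 units apart; after: 2.3. That's 1.7 units closer together.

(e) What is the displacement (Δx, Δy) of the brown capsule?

(2.6, -2.7)

From the two frames, the brown capsule sits at roughly (2.1, 4.6) before and (4.7, 1.9) after.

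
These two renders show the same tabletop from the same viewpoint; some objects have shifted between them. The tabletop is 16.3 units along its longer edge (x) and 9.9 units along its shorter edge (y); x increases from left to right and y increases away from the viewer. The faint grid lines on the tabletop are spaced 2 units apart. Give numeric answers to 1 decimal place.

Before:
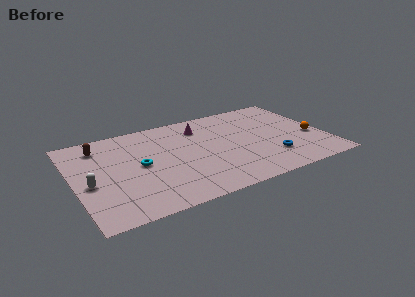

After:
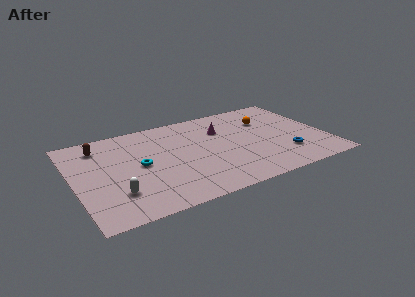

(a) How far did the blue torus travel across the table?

0.9

The blue torus was near (12.5, 2.6) before and (13.4, 2.6) after, so it travelled √(0.9² + 0.0²) ≈ 0.9 units.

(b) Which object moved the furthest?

the orange sphere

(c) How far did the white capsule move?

2.2

From (0.9, 4.2) to (2.4, 2.6), the white capsule covered √(1.5² + 1.6²) ≈ 2.2 units.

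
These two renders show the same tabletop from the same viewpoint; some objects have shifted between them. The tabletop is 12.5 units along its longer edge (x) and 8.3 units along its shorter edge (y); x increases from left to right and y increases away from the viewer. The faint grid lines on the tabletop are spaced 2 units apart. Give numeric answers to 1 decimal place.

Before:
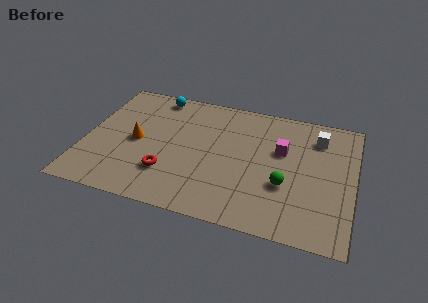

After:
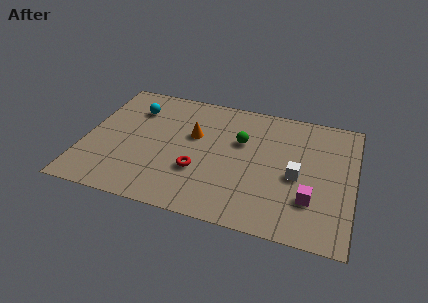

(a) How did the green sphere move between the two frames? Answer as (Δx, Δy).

(-2.2, 2.3)

From the two frames, the green sphere sits at roughly (9.4, 3.0) before and (7.2, 5.3) after.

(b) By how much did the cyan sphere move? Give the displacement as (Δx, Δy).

(-0.9, -1.2)

From the two frames, the cyan sphere sits at roughly (3.0, 7.4) before and (2.1, 6.2) after.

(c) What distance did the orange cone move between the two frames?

2.8

The orange cone moved from about (2.4, 4.0) to (5.0, 5.1), a distance of √(2.6² + 1.1²) ≈ 2.8.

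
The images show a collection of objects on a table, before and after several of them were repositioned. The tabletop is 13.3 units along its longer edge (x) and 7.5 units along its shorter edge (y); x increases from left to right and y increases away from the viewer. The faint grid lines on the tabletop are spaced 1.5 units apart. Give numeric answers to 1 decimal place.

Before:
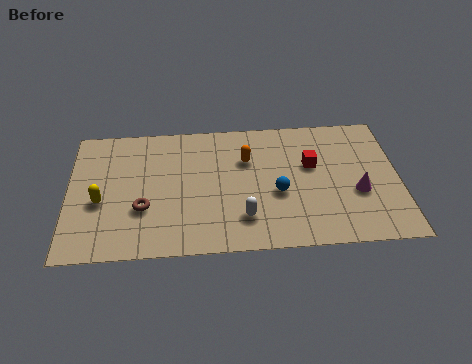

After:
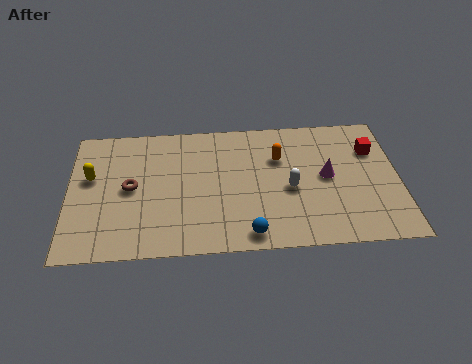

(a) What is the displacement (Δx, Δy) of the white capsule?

(1.9, 1.5)

The white capsule started near (7.0, 1.8) and ended near (8.9, 3.3).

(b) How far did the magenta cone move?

1.6

The magenta cone was near (11.6, 2.9) before and (10.4, 3.9) after, so it travelled √(1.2² + 1.0²) ≈ 1.6 units.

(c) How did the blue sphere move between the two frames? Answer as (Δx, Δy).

(-1.2, -2.2)

The blue sphere started near (8.4, 3.1) and ended near (7.2, 0.9).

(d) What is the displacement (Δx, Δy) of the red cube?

(2.5, 0.7)

The red cube was at about (9.8, 4.6) and moved to about (12.3, 5.3).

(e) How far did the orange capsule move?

1.3

The orange capsule moved from about (7.2, 5.1) to (8.5, 5.1), a distance of √(1.3² + 0.0²) ≈ 1.3.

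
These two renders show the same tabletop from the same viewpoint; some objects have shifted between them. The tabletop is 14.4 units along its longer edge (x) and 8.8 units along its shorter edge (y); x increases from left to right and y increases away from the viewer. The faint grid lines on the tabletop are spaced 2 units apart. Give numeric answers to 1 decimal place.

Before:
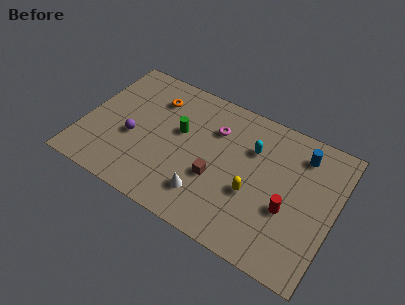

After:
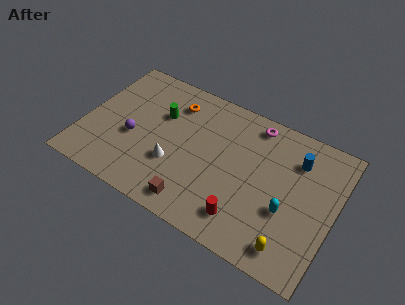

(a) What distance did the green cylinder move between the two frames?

1.3

The green cylinder was near (5.4, 5.2) before and (4.2, 5.8) after, so it travelled √(1.2² + 0.6²) ≈ 1.3 units.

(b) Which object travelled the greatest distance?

the cyan capsule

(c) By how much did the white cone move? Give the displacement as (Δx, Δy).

(-2.0, 1.0)

The white cone started near (7.4, 2.0) and ended near (5.4, 3.0).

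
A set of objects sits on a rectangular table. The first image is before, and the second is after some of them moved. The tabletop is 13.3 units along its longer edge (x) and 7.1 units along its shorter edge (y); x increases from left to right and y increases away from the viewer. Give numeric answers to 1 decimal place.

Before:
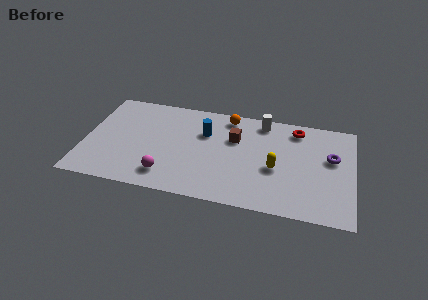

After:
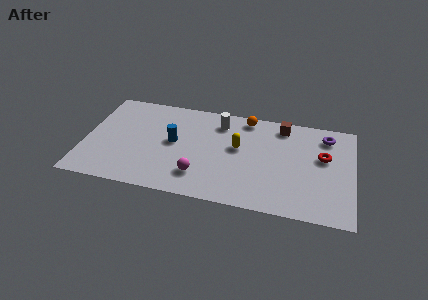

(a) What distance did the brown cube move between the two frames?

2.7

The brown cube moved from about (7.4, 4.7) to (9.7, 6.1), a distance of √(2.3² + 1.4²) ≈ 2.7.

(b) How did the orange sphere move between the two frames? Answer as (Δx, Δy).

(0.9, 0.1)

The orange sphere started near (7.0, 6.2) and ended near (7.9, 6.3).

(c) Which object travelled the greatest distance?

the brown cube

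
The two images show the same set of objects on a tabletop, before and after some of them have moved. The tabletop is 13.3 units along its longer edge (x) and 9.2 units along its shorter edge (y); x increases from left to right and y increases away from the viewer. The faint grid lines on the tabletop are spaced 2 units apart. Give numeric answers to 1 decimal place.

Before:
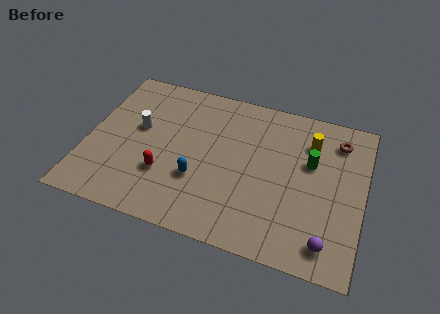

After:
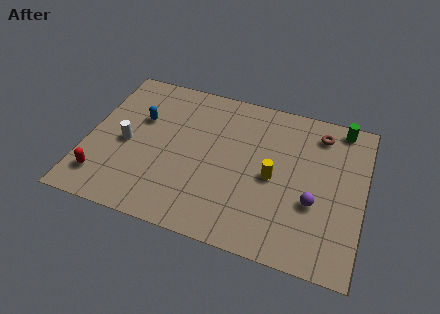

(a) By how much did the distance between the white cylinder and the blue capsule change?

-2.0

They were about 3.8 units apart before and 1.8 after — 2.0 units closer together.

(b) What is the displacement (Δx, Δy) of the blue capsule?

(-3.1, 2.8)

The blue capsule started near (5.5, 3.1) and ended near (2.4, 5.9).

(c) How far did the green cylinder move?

2.9

The green cylinder moved from about (10.7, 5.7) to (12.0, 8.3), a distance of √(1.3² + 2.6²) ≈ 2.9.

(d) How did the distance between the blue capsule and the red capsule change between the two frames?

+2.7

They were about 1.6 units apart before and 4.3 after — 2.7 units further apart.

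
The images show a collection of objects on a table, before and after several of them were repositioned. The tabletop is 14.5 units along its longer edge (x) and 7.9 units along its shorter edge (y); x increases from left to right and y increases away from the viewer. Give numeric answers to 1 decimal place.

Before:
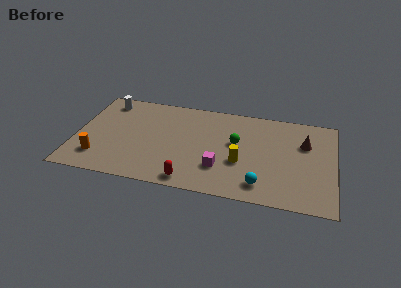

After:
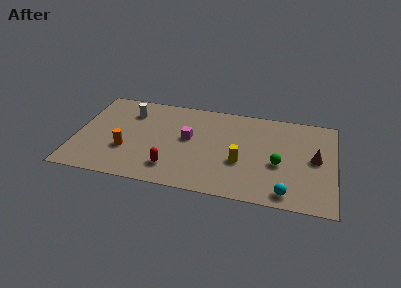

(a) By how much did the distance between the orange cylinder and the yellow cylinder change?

-1.6

The distance was about 8.0 in the first image and 6.4 in the second, so they moved 1.6 units closer together.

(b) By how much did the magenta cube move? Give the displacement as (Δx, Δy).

(-1.9, 2.1)

The magenta cube started near (8.2, 2.3) and ended near (6.3, 4.4).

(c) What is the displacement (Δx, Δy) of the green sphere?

(2.4, -1.3)

The green sphere was at about (9.0, 4.6) and moved to about (11.4, 3.3).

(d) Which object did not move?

the yellow cylinder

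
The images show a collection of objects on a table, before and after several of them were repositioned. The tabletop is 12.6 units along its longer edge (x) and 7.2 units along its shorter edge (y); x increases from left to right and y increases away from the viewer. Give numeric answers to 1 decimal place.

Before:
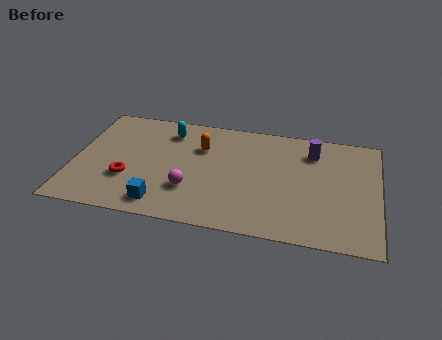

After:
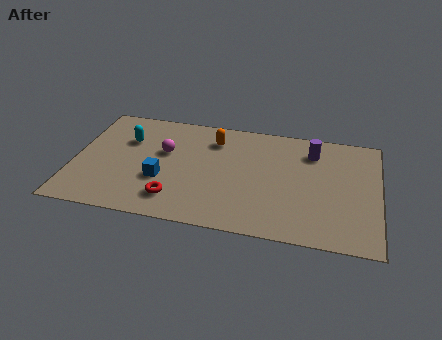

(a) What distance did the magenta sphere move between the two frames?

2.5

The magenta sphere moved from about (4.9, 2.2) to (3.7, 4.4), a distance of √(1.2² + 2.2²) ≈ 2.5.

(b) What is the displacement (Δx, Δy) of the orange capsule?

(0.5, 0.6)

The orange capsule was at about (5.2, 5.0) and moved to about (5.7, 5.6).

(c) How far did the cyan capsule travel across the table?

1.9

The cyan capsule was near (3.8, 5.8) before and (2.1, 4.9) after, so it travelled √(1.7² + 0.9²) ≈ 1.9 units.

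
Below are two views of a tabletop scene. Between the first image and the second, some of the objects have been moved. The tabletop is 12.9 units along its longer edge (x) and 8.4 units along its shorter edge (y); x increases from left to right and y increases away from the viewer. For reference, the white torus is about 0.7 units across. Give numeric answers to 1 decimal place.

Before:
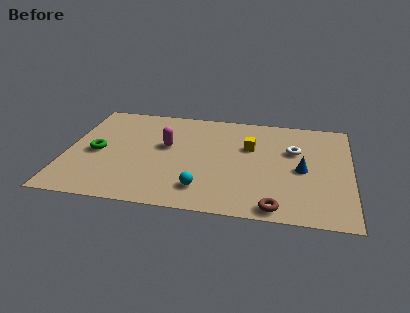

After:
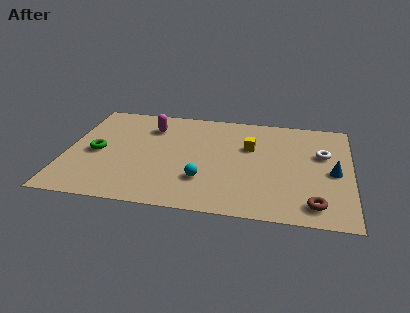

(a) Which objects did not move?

the yellow cube and the green torus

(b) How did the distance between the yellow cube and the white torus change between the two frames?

+1.3

The distance was about 2.0 in the first image and 3.3 in the second, so they moved 1.3 units further apart.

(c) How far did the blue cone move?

1.4

The blue cone moved from about (10.7, 3.9) to (12.1, 3.9), a distance of √(1.4² + 0.0²) ≈ 1.4.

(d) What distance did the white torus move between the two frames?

1.3

The white torus was near (10.3, 5.4) before and (11.6, 5.3) after, so it travelled √(1.3² + 0.1²) ≈ 1.3 units.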